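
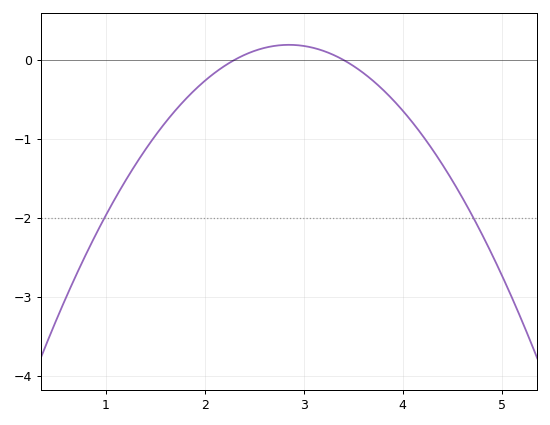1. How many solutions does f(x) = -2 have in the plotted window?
2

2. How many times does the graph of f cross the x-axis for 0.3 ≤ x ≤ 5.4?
2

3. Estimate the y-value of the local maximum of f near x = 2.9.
0.2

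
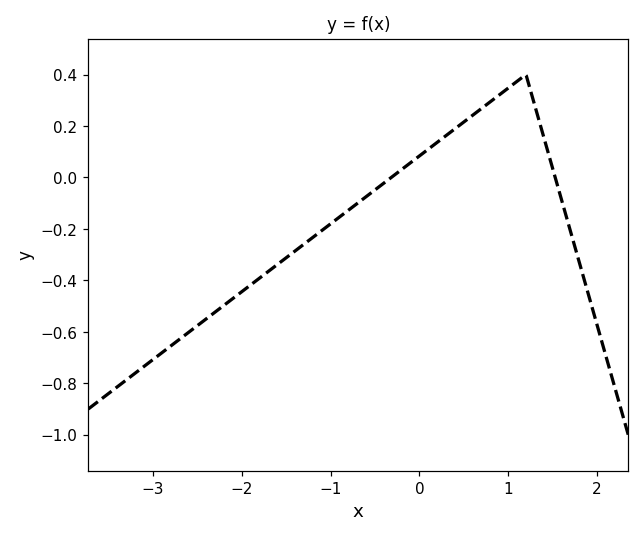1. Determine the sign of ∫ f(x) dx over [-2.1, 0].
negative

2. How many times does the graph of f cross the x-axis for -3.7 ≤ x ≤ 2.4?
2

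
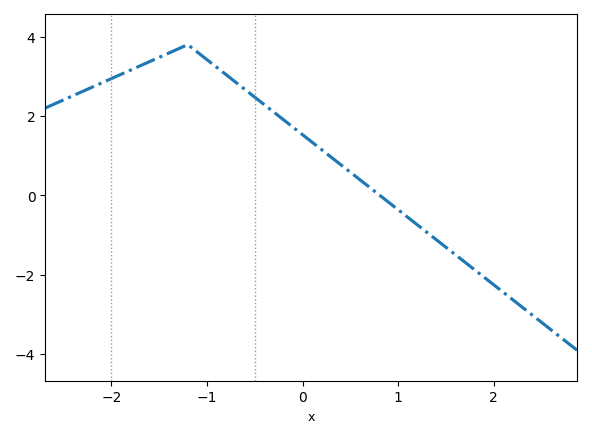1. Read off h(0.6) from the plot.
0.396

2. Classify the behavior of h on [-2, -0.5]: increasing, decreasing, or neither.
neither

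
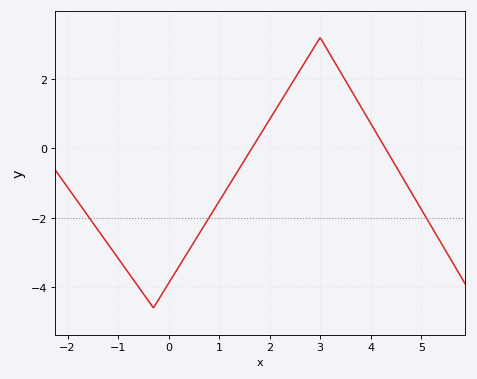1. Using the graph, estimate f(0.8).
-2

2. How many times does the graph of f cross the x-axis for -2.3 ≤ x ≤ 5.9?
2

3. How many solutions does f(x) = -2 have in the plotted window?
3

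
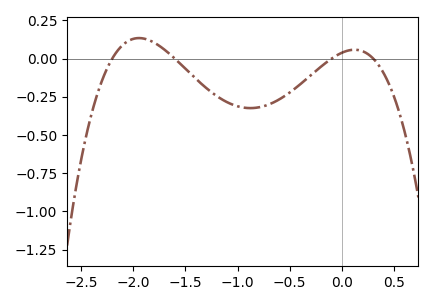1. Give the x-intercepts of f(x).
-2.2, -1.6, -0.1, 0.3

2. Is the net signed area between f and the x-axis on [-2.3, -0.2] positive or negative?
negative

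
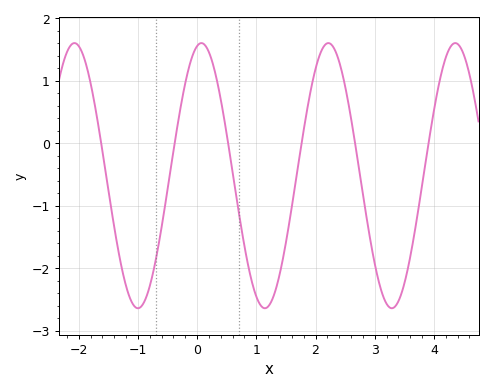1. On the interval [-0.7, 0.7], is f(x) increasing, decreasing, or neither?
neither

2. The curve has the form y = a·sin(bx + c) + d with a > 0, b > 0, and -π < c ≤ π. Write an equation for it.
y = 2.12sin(2.9x + 1.4) - 0.52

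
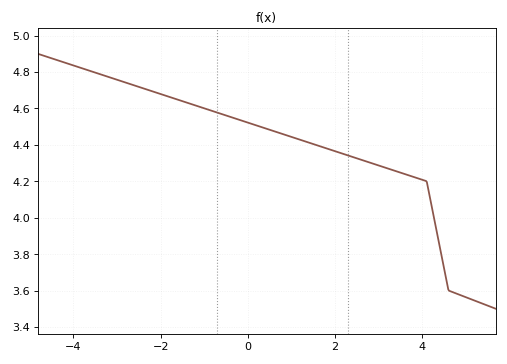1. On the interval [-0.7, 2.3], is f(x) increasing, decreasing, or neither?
decreasing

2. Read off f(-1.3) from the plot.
4.62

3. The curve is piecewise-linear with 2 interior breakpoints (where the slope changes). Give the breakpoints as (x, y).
(4.1, 4.2); (4.6, 3.6)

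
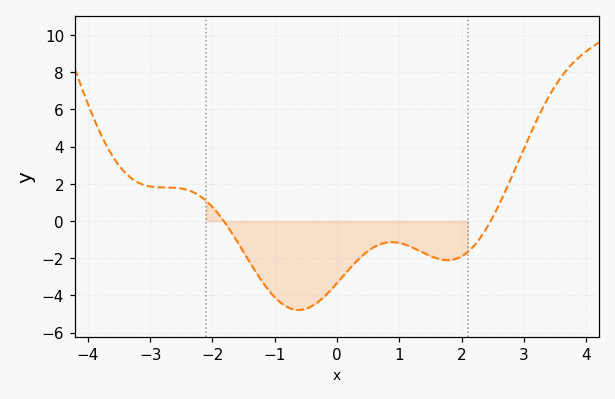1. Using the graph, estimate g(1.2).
-1.4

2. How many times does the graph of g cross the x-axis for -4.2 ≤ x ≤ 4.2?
2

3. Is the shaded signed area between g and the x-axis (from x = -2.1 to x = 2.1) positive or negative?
negative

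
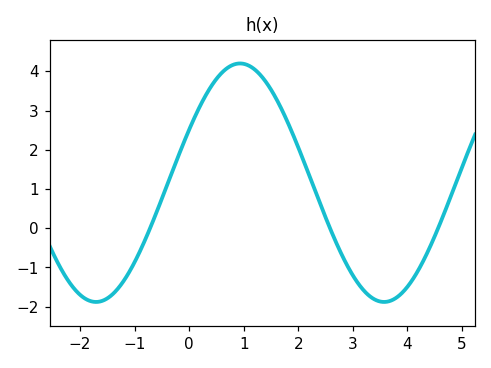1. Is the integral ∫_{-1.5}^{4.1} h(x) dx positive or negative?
positive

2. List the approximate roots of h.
-0.716, 2.58, 4.56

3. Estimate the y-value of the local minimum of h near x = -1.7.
-1.88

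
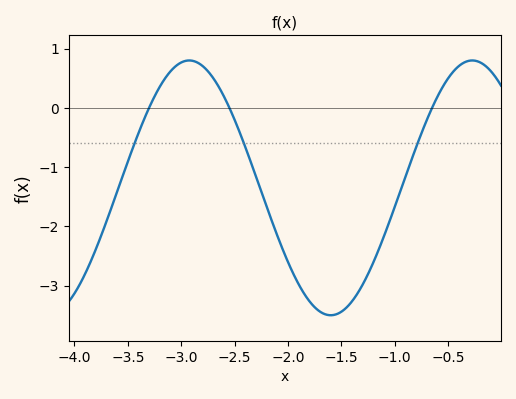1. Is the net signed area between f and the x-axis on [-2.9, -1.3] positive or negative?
negative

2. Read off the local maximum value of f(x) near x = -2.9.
0.8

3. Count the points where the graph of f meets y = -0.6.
3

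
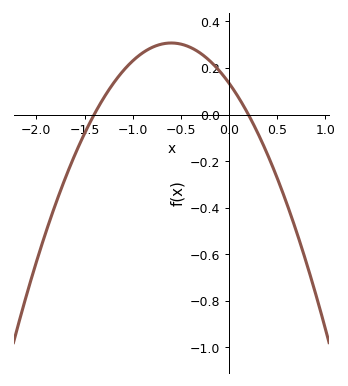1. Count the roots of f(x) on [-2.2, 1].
2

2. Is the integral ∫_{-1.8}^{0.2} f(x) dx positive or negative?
positive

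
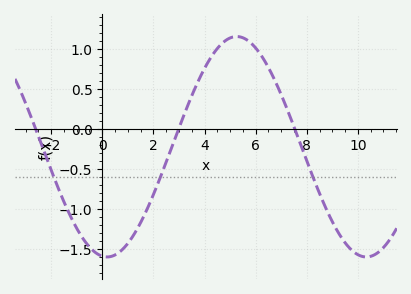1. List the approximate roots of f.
-2.6, 2.98, 7.53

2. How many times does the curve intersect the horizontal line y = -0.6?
3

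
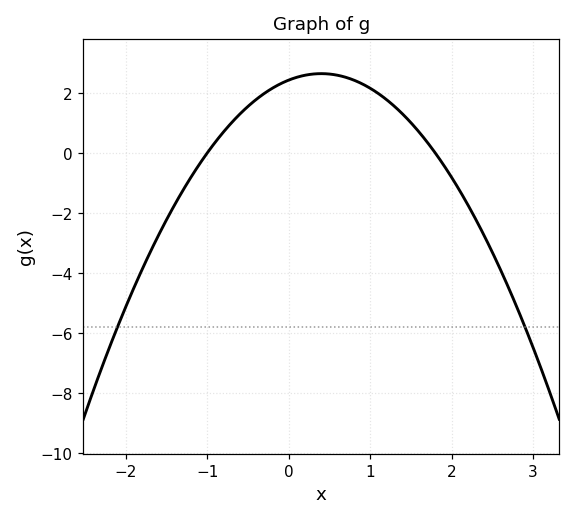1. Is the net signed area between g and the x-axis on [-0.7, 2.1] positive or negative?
positive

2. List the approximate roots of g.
-1, 1.8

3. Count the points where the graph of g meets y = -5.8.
2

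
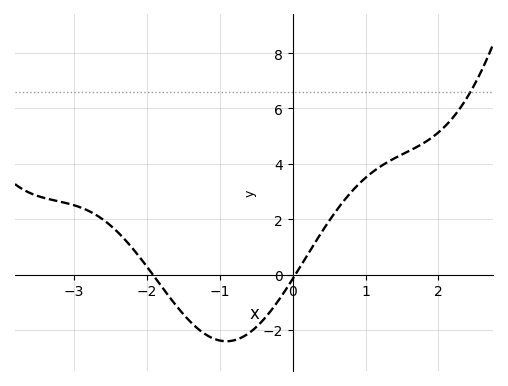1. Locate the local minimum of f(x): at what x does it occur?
-0.9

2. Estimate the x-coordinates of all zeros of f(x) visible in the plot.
-1.9, 0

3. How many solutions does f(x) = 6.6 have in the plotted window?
1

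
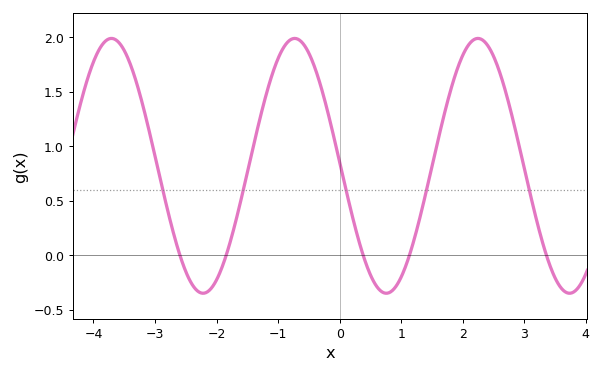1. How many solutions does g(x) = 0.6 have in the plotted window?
5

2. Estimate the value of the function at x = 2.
1.85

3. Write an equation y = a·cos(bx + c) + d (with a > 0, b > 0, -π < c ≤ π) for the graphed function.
y = 1.17cos(2.1x + 1.5) + 0.82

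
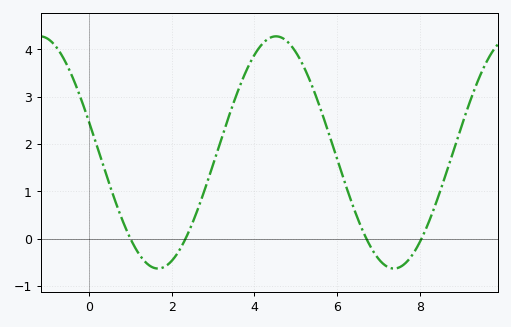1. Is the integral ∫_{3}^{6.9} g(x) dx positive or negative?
positive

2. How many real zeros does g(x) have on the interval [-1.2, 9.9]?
4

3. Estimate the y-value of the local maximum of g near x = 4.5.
4.27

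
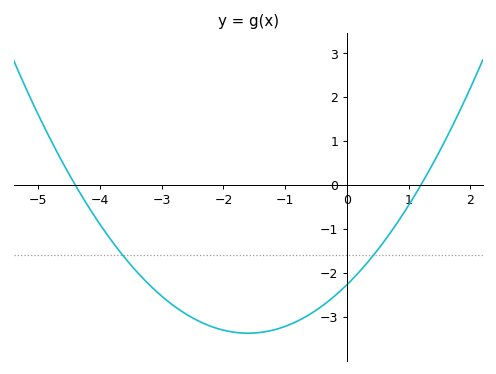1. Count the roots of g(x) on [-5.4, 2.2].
2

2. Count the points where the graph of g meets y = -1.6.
2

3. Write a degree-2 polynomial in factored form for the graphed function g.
y = 0.43(x + 4.4)(x - 1.2)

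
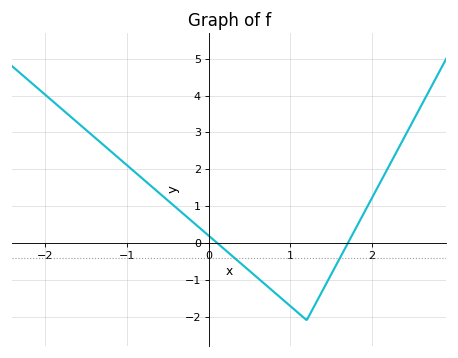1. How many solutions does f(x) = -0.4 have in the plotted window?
2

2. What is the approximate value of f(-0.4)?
1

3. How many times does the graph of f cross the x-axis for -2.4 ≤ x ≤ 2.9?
2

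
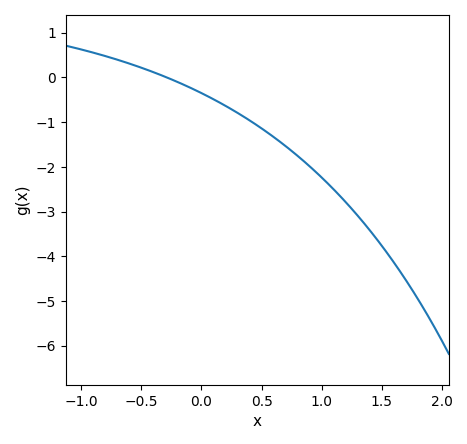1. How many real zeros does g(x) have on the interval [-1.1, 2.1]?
1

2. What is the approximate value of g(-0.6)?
0.311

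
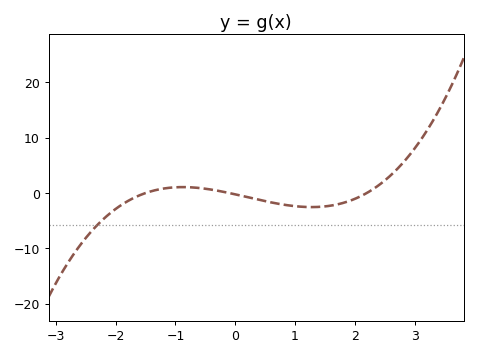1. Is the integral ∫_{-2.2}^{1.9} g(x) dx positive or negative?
negative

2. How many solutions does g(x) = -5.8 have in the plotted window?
1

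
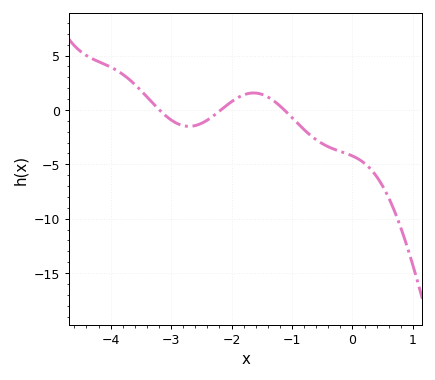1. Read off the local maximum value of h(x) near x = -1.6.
1.56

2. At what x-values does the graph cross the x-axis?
-3.19, -2.18, -1.13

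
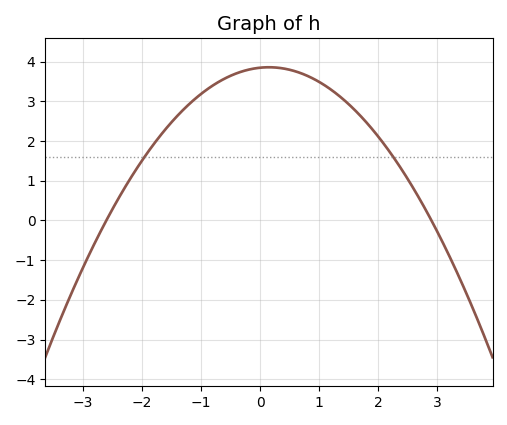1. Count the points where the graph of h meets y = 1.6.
2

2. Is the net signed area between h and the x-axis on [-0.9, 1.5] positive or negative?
positive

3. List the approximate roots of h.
-2.6, 2.9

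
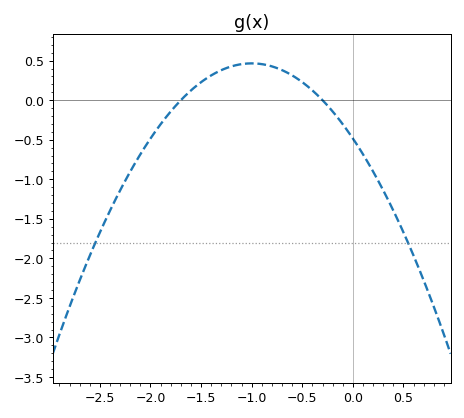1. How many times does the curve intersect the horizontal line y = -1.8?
2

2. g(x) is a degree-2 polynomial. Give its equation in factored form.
y = -0.95(x + 1.7)(x + 0.3)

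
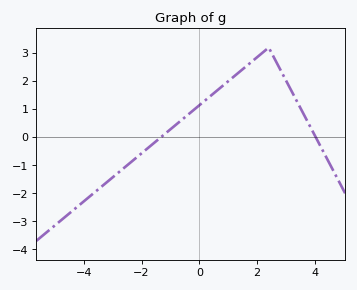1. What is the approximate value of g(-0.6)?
0.626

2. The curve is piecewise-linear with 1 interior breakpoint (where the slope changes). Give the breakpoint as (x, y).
(2.4, 3.2)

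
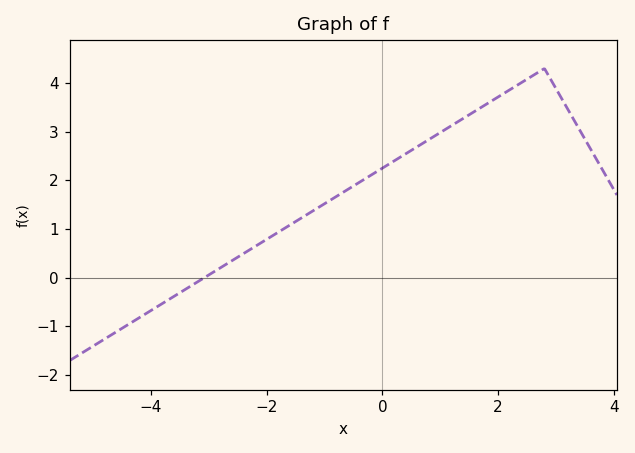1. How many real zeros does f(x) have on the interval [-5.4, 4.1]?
1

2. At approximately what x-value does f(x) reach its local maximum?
2.8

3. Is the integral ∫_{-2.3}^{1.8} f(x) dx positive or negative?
positive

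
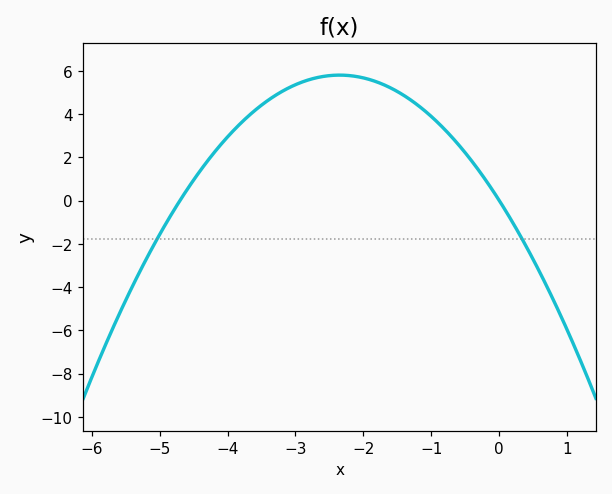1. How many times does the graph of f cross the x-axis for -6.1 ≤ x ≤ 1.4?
2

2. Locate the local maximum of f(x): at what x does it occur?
-2.35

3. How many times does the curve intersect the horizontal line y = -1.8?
2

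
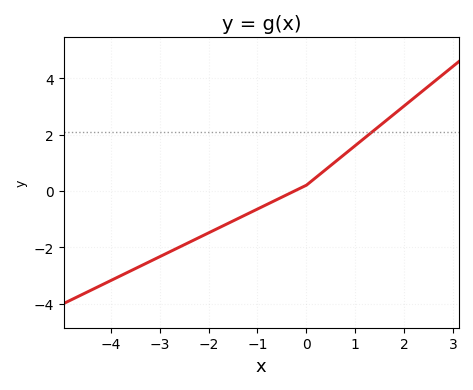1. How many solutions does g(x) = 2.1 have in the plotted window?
1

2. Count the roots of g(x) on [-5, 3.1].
1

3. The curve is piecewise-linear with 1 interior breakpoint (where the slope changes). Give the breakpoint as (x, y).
(0, 0.2)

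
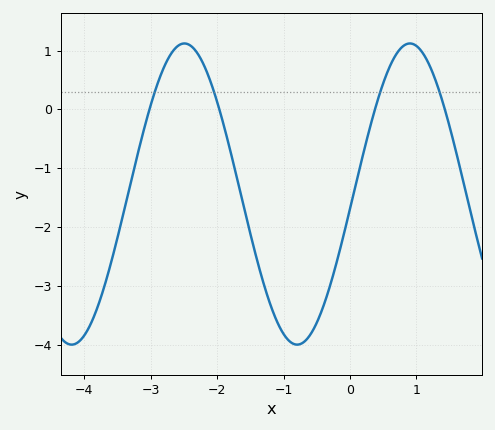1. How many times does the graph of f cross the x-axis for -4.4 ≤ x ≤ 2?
4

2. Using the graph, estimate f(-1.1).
-3.6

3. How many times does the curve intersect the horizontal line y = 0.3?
4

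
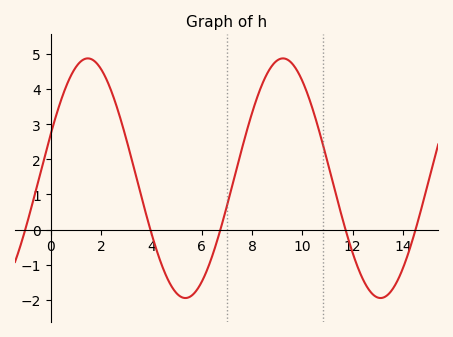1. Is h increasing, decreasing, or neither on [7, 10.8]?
neither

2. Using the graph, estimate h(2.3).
4.1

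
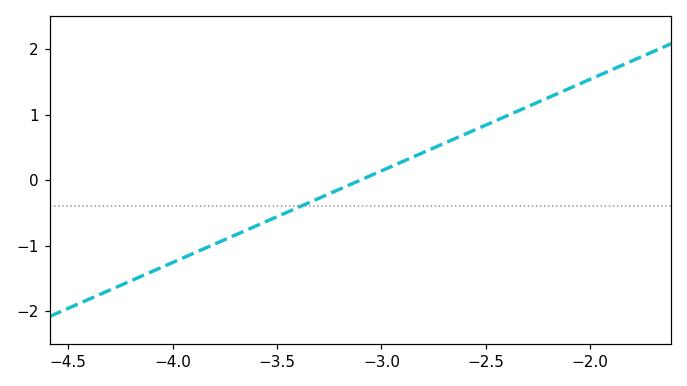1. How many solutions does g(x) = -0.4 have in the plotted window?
1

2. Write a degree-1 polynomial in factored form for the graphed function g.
y = 1.4(x + 3.1)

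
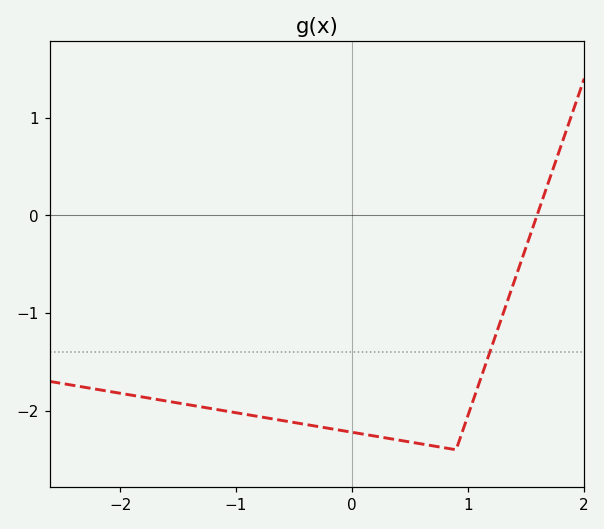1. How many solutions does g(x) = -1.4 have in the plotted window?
1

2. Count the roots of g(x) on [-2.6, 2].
1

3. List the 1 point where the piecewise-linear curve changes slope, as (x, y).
(0.9, -2.4)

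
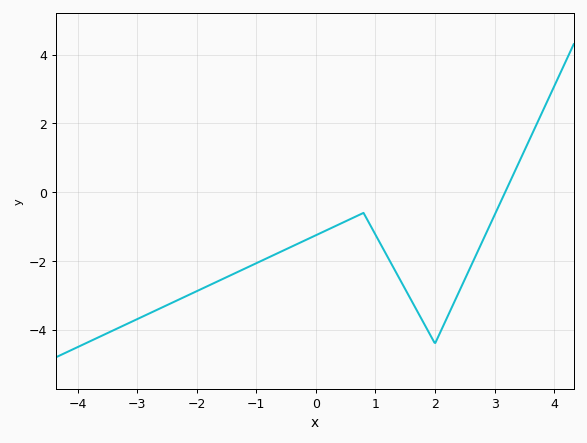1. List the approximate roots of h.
3.2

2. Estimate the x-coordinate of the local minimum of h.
2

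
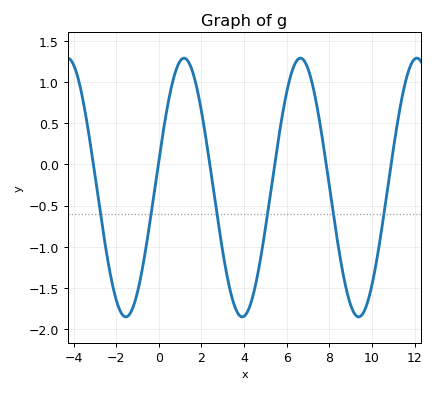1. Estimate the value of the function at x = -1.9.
-1.7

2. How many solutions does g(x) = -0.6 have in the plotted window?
6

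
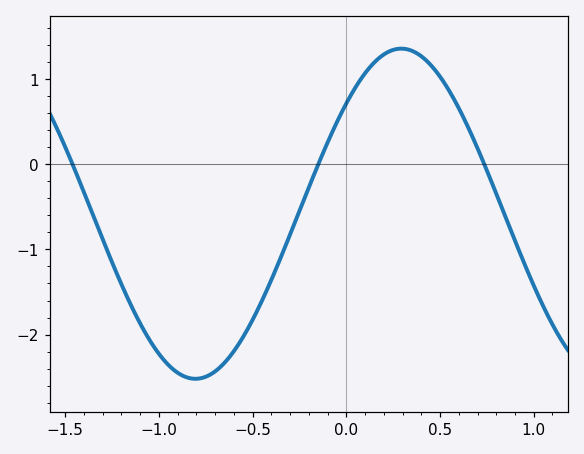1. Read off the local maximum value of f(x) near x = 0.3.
1.36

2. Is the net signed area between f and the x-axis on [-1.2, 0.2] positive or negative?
negative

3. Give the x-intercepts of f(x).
-1.46, -0.15, 0.736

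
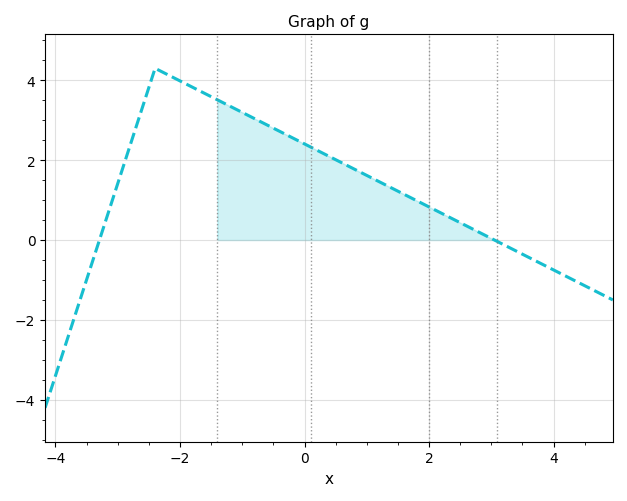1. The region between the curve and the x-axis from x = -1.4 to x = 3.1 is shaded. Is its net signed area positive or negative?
positive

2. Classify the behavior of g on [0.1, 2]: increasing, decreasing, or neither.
decreasing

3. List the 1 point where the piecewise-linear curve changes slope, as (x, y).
(-2.4, 4.3)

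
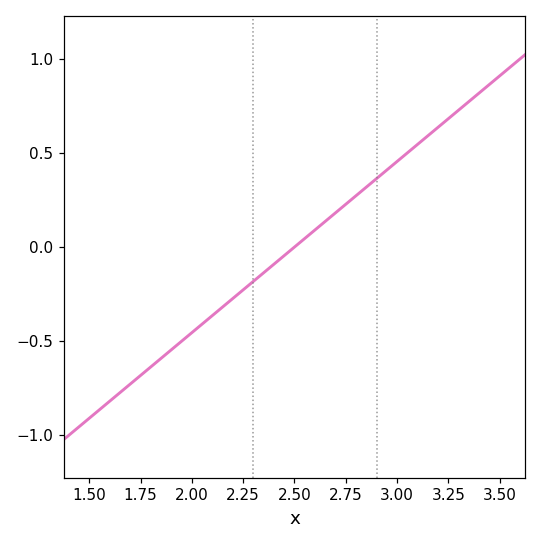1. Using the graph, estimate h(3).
0.455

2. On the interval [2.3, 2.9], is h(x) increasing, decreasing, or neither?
increasing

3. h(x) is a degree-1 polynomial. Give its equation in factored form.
y = 0.91(x - 2.5)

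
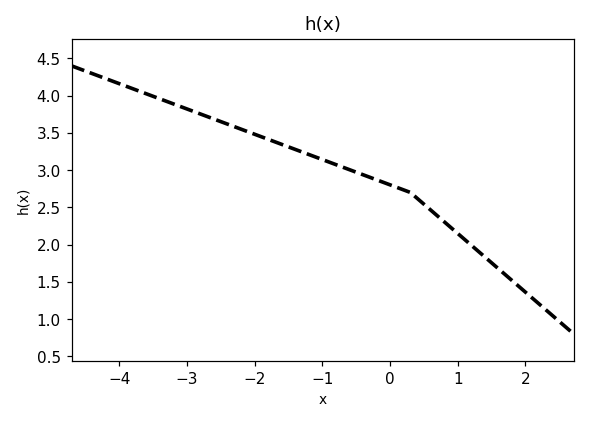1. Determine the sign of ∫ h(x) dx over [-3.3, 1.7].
positive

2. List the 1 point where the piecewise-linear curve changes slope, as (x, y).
(0.3, 2.7)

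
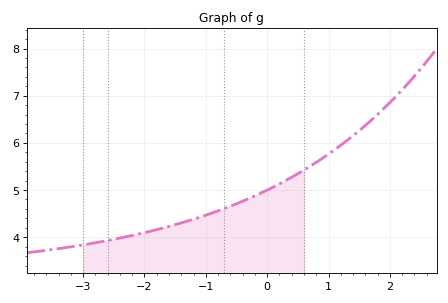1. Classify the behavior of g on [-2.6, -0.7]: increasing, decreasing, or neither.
increasing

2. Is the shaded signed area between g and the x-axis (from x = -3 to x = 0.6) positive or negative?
positive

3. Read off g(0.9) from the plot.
5.67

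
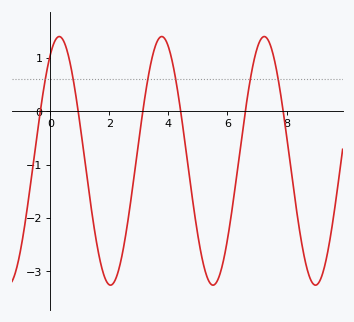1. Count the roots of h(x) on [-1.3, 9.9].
6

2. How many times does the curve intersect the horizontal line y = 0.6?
6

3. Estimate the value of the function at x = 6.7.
0.4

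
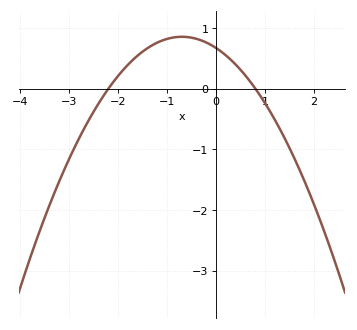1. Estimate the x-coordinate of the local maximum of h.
-0.7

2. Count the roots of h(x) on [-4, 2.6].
2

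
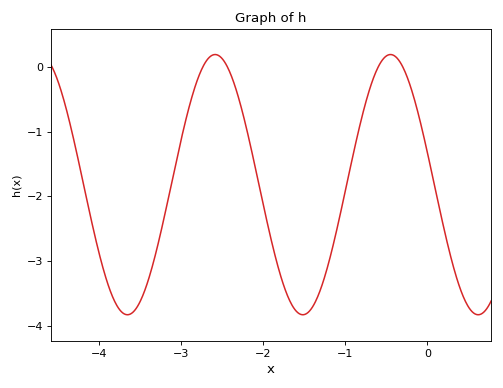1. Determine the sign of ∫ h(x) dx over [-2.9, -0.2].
negative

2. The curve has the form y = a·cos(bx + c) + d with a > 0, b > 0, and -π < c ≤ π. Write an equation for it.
y = 2.01cos(2.94x + 1.32) - 1.82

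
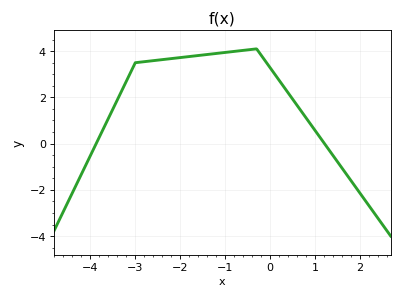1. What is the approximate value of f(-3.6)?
1.08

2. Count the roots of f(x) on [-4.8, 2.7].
2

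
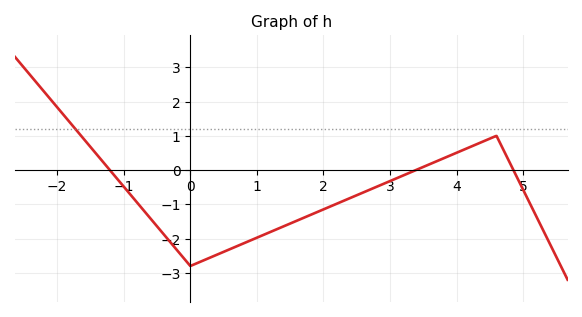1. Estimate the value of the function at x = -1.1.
-0.3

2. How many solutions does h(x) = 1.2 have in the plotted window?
1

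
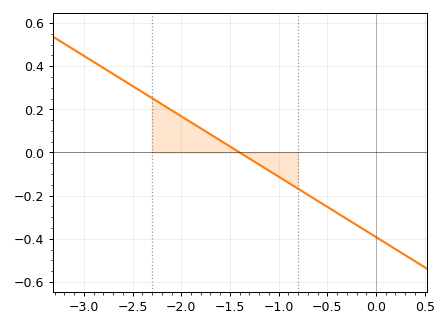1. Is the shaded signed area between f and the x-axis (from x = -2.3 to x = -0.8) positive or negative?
positive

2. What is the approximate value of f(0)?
-0.4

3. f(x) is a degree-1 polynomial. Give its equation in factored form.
y = -0.28(x + 1.4)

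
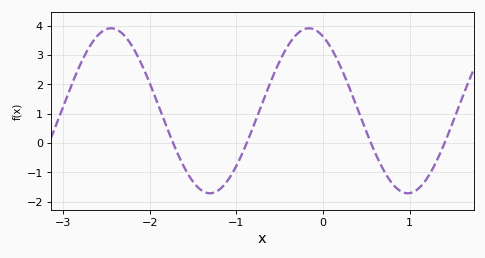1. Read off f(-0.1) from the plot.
3.9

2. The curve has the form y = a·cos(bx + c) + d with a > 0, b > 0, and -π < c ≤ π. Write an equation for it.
y = 2.81cos(2.8x + 0.45) + 1.1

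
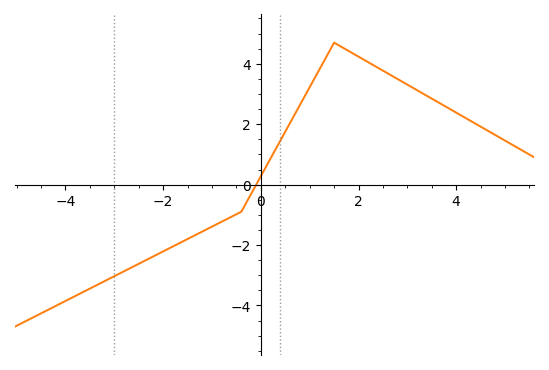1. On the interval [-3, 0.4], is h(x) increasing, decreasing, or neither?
increasing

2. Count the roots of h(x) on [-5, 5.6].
1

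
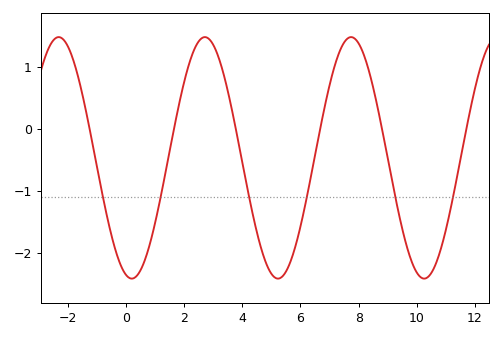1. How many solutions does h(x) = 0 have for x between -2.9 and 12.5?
6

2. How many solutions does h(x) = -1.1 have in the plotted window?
6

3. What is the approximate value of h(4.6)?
-1.9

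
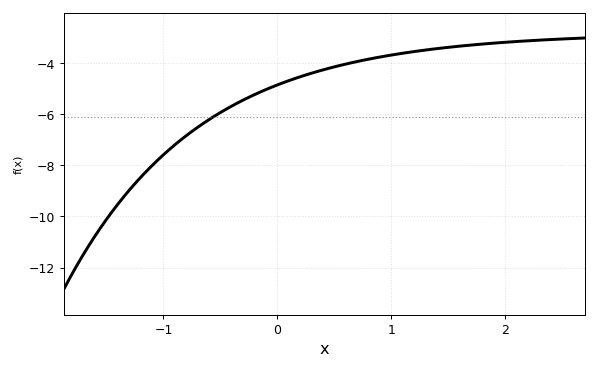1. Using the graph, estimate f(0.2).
-4.54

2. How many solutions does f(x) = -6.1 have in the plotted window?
1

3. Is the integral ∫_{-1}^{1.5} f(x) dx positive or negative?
negative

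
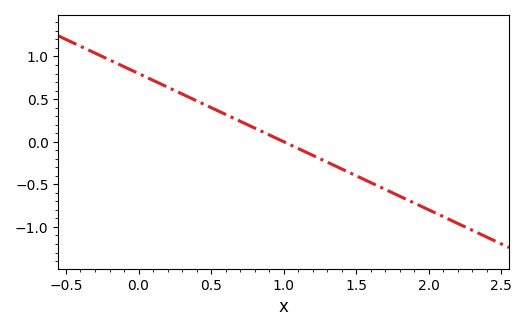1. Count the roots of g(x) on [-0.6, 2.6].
1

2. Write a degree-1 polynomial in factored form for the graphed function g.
y = -0.8(x - 1)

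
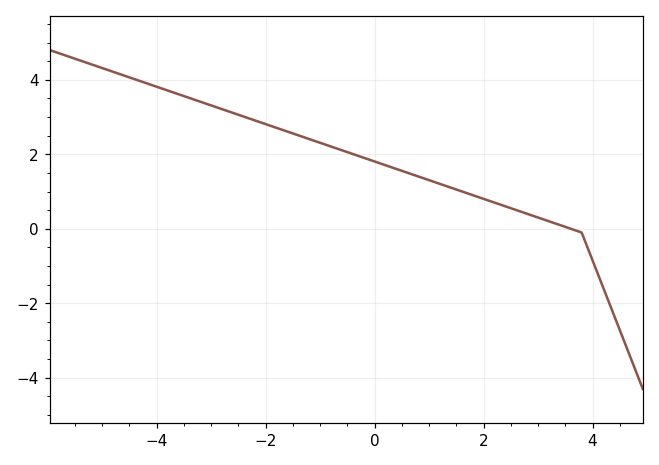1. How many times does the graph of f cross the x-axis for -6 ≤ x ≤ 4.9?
1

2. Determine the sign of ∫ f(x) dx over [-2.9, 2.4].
positive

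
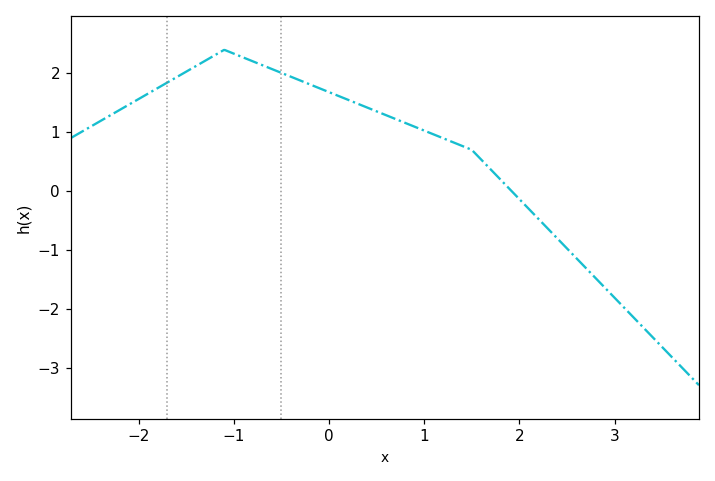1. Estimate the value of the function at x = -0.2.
1.8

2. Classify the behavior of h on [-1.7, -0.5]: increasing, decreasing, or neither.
neither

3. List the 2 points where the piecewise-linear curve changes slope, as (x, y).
(-1.1, 2.4); (1.5, 0.7)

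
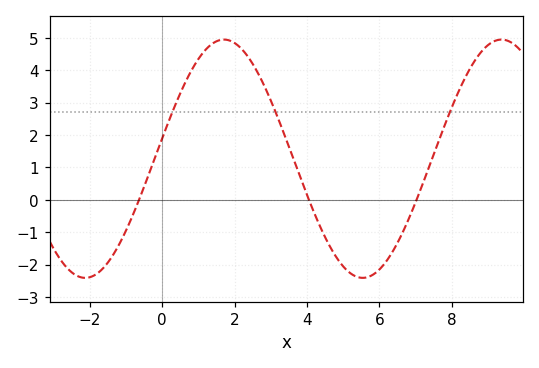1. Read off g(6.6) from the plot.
-1.1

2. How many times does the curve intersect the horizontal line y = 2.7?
3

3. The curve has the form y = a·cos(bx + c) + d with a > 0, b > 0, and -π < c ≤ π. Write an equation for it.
y = 3.68cos(0.82x - 1.4) + 1.27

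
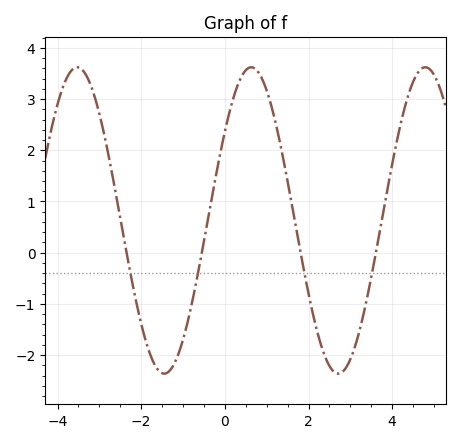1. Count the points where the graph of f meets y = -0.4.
4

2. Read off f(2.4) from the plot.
-2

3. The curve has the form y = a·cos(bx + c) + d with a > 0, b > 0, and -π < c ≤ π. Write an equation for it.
y = 2.99cos(1.5x - 0.95) + 0.63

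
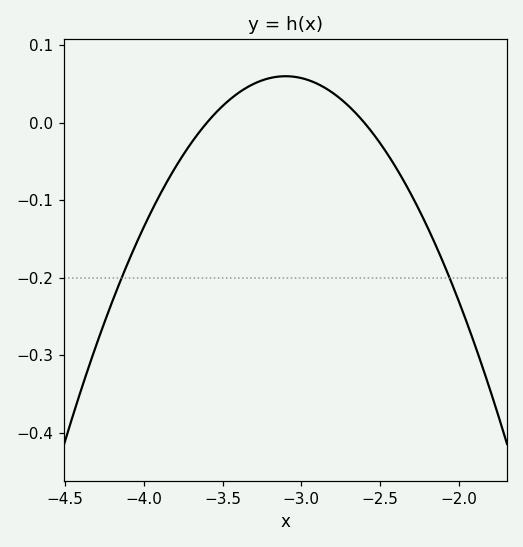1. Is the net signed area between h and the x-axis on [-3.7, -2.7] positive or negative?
positive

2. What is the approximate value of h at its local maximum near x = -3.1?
0.06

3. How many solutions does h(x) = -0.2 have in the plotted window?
2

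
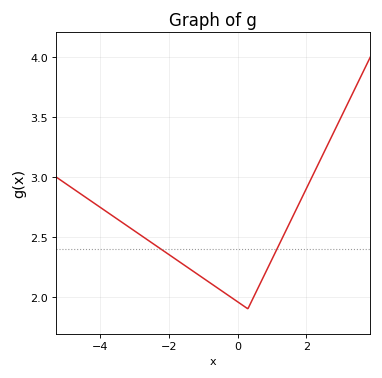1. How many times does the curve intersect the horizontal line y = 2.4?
2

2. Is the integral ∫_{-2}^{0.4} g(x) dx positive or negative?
positive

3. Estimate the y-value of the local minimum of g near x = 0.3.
1.9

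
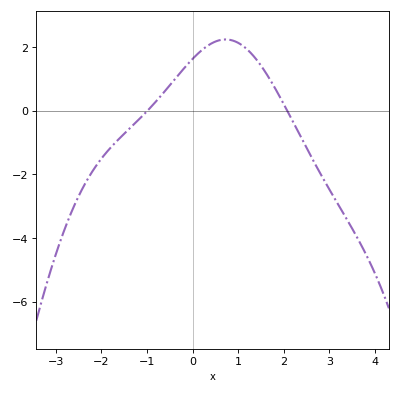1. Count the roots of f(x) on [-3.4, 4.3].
2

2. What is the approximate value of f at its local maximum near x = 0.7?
2.2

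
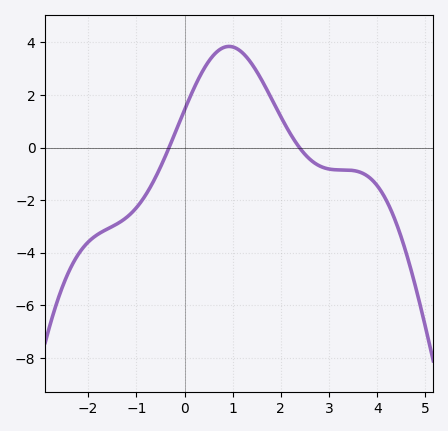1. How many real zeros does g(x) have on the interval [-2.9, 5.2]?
2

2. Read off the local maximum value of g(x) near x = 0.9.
3.85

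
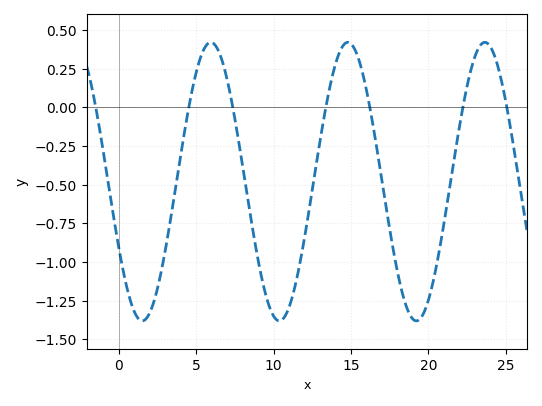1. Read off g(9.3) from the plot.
-1.15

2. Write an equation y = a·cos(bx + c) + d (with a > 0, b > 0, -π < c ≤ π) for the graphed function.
y = 0.9cos(0.71x + 2.1) - 0.48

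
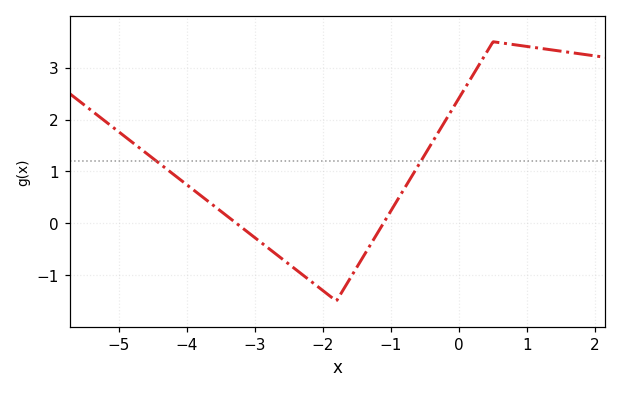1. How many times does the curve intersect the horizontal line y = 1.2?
2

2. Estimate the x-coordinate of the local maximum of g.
0.502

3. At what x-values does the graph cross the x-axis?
-3.27, -1.11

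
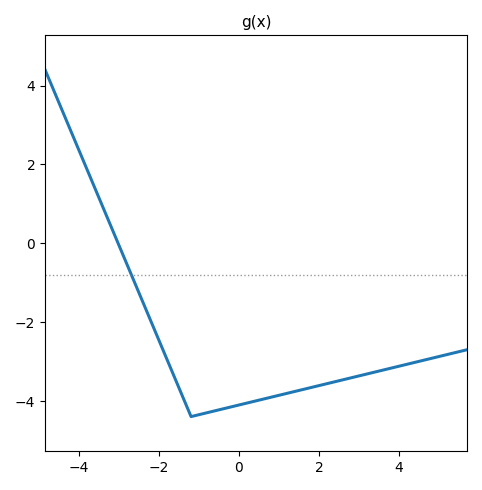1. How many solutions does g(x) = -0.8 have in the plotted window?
1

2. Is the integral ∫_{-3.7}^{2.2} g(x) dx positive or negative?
negative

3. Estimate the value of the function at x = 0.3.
-4.03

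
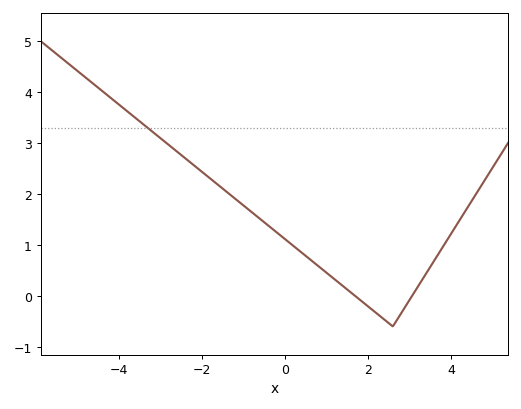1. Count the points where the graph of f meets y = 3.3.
1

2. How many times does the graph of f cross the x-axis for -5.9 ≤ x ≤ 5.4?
2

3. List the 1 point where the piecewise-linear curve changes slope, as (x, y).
(2.6, -0.6)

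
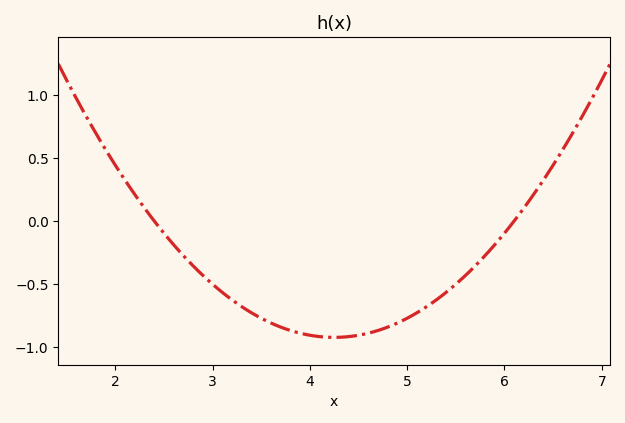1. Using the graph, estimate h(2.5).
-0.097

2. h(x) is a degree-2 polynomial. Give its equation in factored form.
y = 0.27(x - 2.4)(x - 6.1)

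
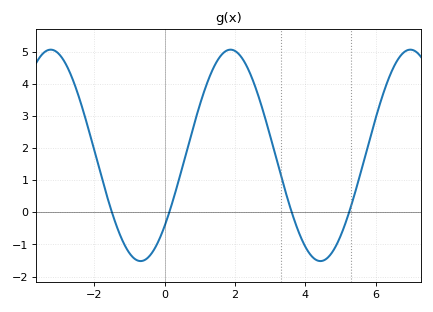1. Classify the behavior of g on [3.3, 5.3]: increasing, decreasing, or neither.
neither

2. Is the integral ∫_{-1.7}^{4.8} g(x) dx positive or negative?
positive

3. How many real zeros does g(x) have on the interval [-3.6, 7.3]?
4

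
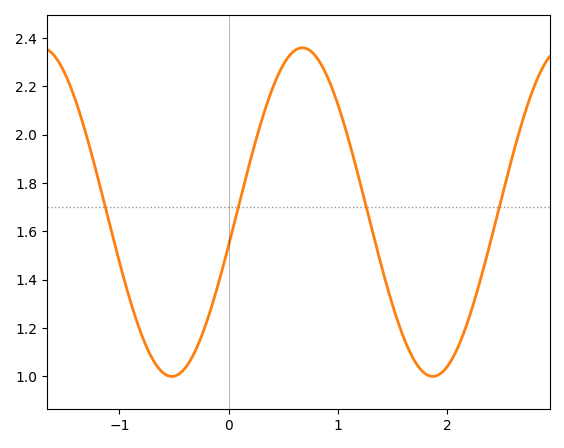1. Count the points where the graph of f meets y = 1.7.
4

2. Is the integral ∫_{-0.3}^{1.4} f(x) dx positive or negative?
positive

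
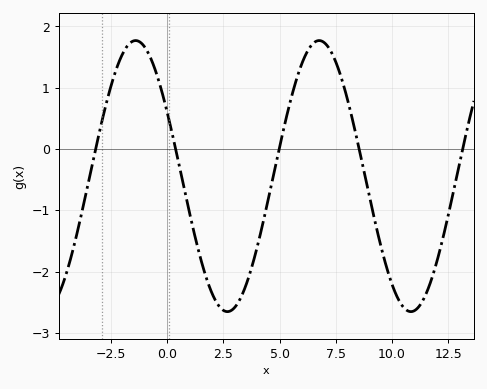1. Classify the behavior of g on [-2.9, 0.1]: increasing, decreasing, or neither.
neither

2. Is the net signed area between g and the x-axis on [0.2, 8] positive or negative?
negative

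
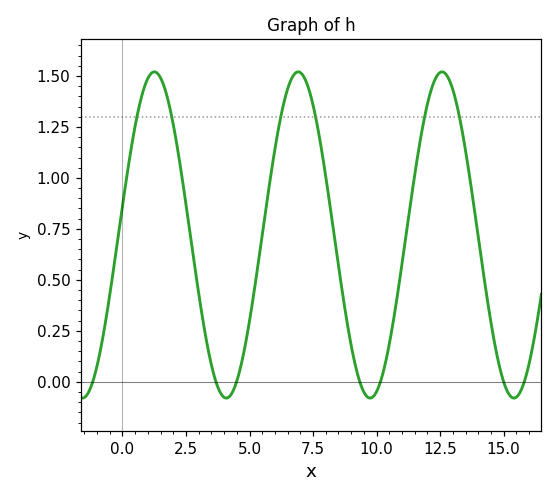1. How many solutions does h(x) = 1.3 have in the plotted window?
6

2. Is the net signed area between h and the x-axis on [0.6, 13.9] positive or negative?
positive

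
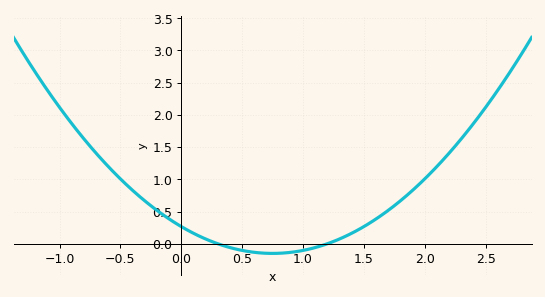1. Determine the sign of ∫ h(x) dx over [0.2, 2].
positive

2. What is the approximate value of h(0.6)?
-0.133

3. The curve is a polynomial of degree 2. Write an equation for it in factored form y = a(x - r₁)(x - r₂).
y = 0.74(x - 0.3)(x - 1.2)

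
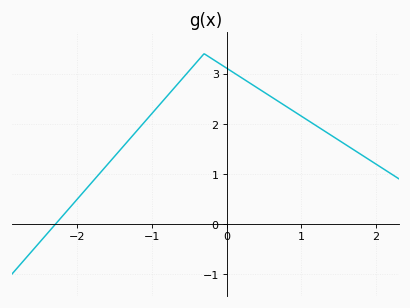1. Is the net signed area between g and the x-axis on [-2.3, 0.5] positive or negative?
positive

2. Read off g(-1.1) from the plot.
2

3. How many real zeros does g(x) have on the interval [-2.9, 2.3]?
1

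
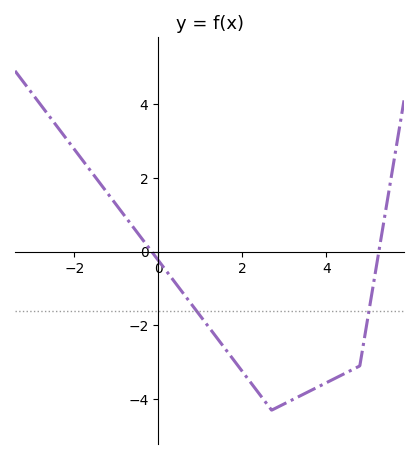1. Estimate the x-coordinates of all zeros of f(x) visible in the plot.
-0.156, 5.25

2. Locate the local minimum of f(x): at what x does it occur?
2.7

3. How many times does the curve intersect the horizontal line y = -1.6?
2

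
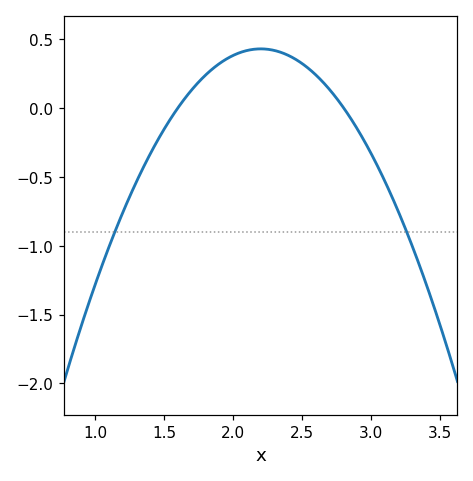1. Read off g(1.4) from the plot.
-0.35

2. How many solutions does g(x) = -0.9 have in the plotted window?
2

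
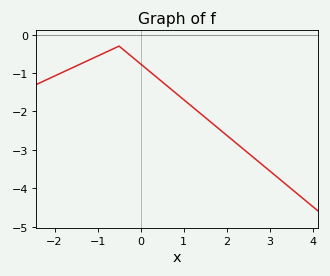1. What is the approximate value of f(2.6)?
-3.18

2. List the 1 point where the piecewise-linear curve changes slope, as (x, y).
(-0.5, -0.3)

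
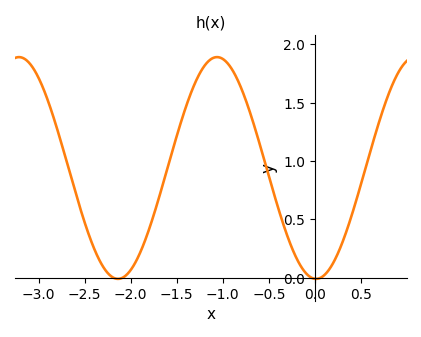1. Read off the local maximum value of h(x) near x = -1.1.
1.89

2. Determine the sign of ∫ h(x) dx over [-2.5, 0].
positive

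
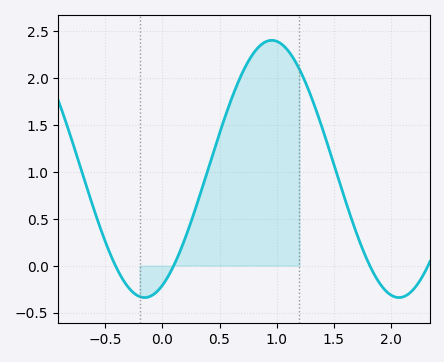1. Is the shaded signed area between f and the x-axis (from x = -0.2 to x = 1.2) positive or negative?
positive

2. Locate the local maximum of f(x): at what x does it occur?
0.95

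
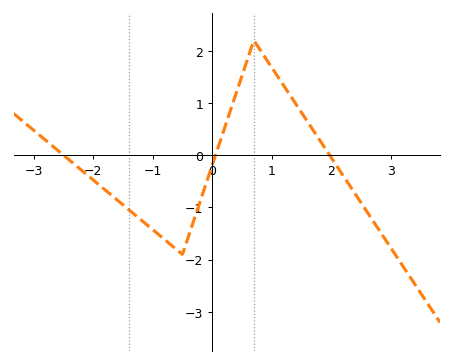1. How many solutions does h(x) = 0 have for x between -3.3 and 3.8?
3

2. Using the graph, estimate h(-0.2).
-0.875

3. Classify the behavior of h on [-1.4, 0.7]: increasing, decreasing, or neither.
neither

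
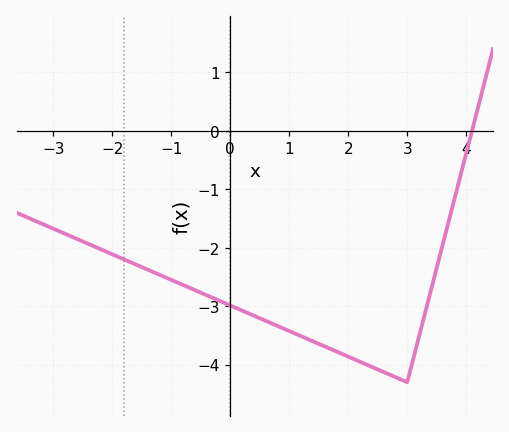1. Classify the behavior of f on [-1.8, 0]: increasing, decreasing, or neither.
decreasing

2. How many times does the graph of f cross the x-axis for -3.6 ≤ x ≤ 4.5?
1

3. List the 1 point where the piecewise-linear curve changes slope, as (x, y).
(3, -4.3)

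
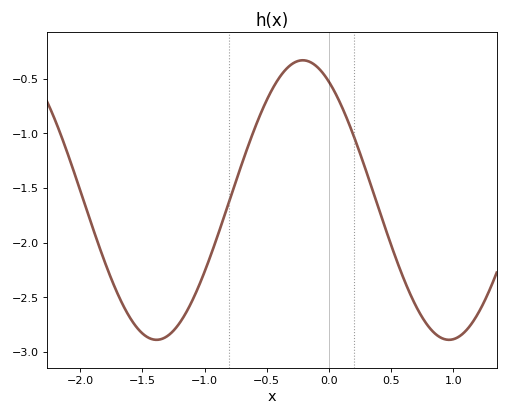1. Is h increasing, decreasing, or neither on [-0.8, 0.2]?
neither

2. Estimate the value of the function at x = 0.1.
-0.745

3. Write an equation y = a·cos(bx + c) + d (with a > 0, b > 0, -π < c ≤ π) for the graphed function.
y = 1.28cos(2.67x + 0.562) - 1.61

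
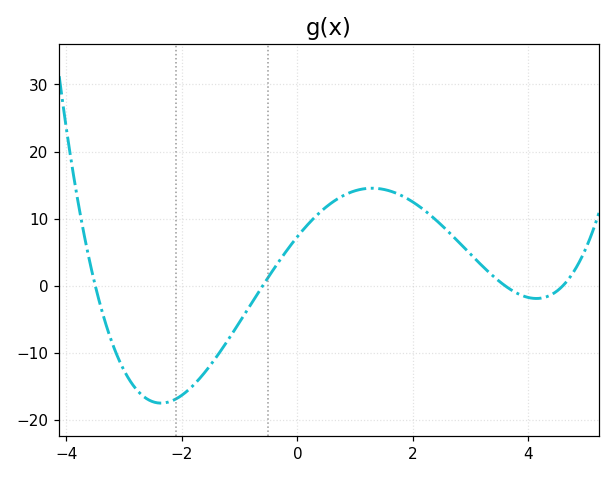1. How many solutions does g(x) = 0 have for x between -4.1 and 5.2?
4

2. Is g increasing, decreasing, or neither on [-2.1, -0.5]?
increasing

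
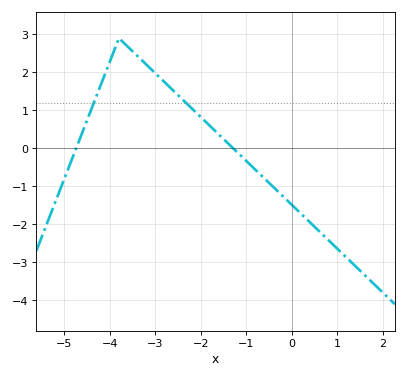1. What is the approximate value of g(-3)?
2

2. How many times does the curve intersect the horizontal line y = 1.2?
2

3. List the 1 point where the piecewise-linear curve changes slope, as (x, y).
(-3.8, 2.9)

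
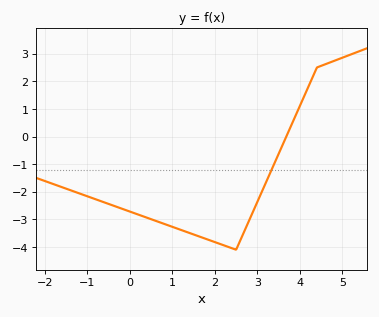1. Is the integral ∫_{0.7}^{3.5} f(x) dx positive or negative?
negative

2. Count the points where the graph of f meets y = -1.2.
1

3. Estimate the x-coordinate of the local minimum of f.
2.5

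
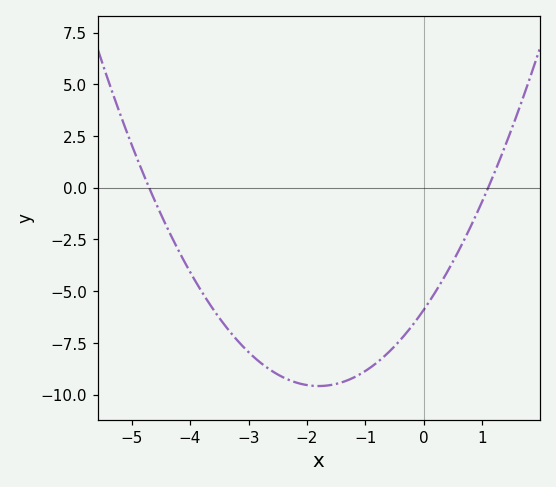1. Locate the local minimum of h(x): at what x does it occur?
-1.8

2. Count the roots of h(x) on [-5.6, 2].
2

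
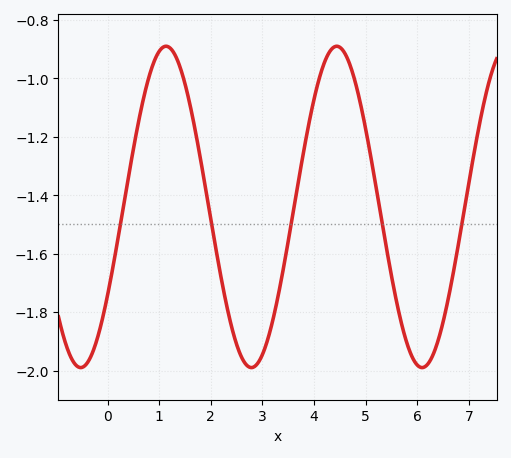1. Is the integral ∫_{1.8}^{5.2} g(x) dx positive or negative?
negative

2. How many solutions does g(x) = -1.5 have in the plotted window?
5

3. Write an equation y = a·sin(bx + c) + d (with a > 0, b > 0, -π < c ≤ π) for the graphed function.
y = 0.55sin(1.9x - 0.582) - 1.44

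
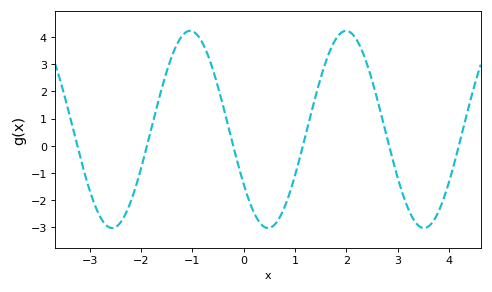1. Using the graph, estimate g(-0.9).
4.07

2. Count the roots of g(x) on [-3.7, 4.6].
6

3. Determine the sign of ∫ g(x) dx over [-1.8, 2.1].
positive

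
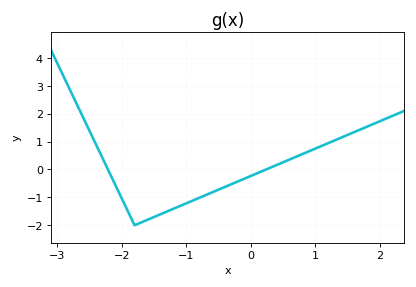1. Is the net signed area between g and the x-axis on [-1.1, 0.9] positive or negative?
negative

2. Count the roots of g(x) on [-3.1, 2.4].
2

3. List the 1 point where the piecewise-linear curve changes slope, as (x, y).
(-1.8, -2)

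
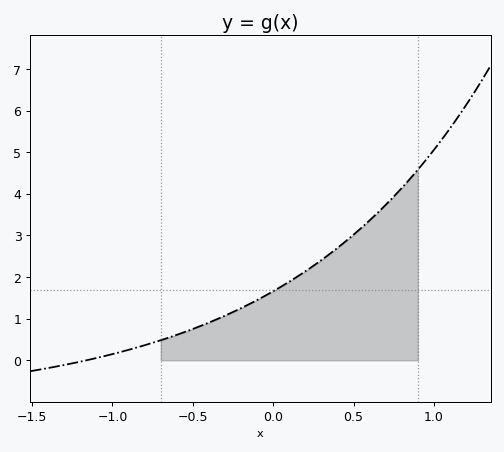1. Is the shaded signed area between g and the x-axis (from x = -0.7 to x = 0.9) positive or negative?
positive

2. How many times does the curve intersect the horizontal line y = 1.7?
1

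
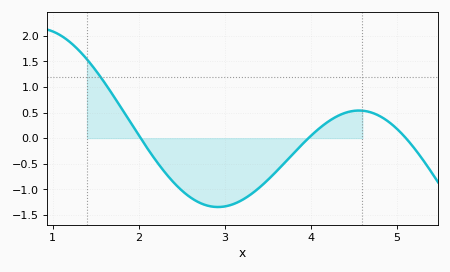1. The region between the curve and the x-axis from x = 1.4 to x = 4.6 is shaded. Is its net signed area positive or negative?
negative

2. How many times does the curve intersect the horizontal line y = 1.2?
1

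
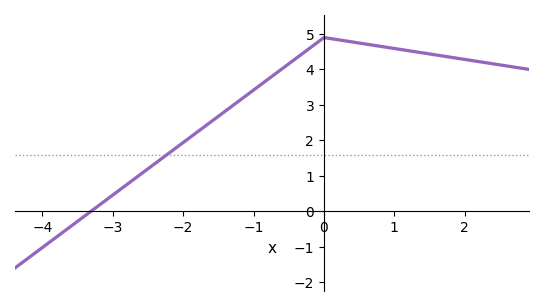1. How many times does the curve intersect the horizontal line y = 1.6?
1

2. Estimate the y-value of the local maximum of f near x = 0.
4.9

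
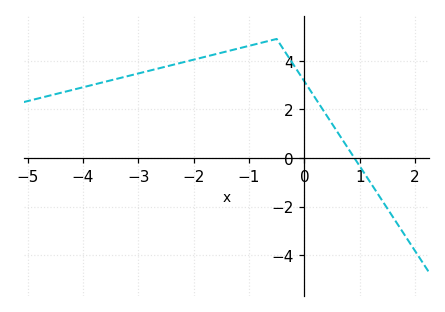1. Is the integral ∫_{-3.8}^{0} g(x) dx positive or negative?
positive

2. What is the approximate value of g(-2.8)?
3.59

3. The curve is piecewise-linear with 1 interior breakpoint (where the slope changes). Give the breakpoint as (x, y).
(-0.5, 4.9)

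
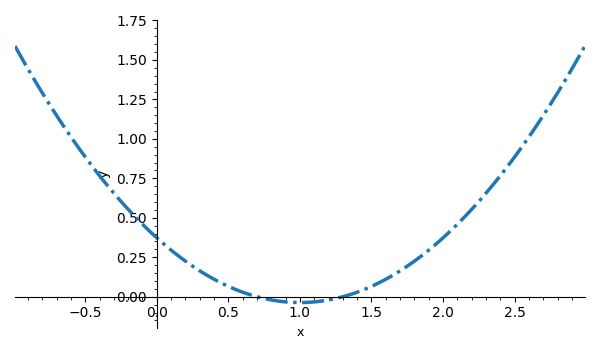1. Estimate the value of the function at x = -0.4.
0.76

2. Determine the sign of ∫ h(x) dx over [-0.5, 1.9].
positive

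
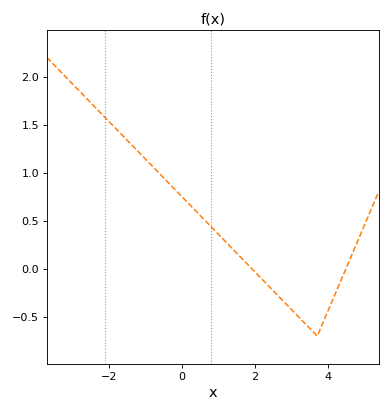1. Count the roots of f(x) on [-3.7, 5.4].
2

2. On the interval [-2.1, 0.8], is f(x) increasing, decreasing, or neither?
decreasing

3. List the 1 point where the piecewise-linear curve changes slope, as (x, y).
(3.7, -0.7)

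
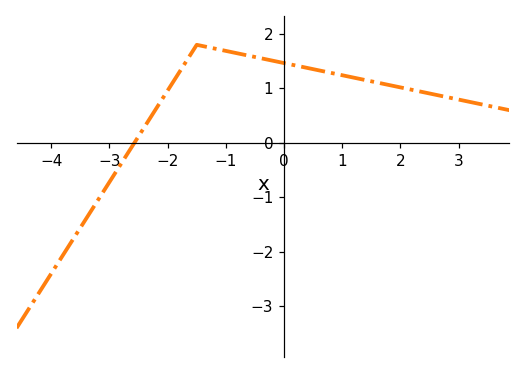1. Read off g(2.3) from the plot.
0.952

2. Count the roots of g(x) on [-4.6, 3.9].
1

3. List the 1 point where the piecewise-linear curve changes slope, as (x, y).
(-1.5, 1.8)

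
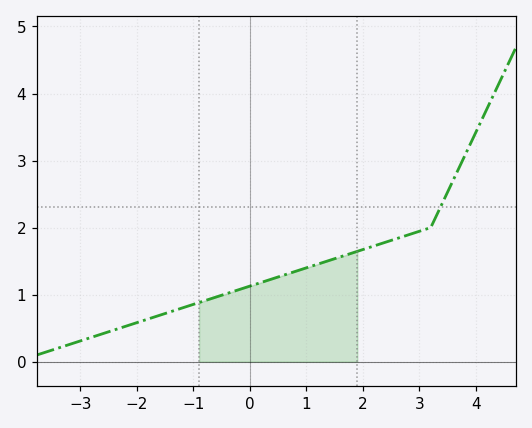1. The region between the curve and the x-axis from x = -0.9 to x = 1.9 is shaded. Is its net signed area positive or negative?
positive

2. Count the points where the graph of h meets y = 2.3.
1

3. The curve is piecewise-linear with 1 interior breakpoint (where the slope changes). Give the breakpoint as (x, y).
(3.2, 2)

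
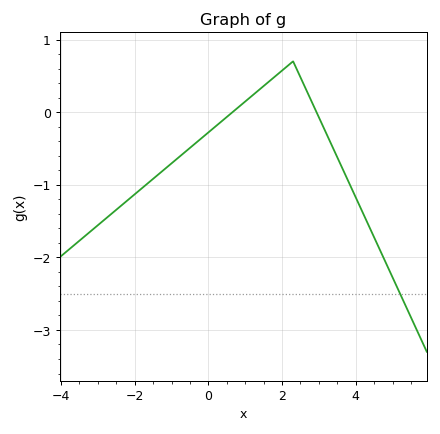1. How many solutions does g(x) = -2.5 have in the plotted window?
1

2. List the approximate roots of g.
0.657, 2.93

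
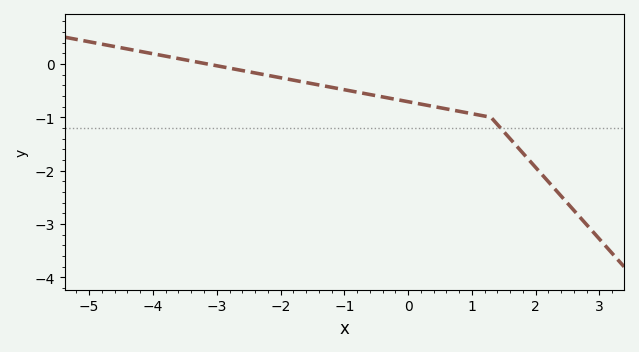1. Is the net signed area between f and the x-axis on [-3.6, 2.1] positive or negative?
negative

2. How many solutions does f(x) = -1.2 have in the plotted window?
1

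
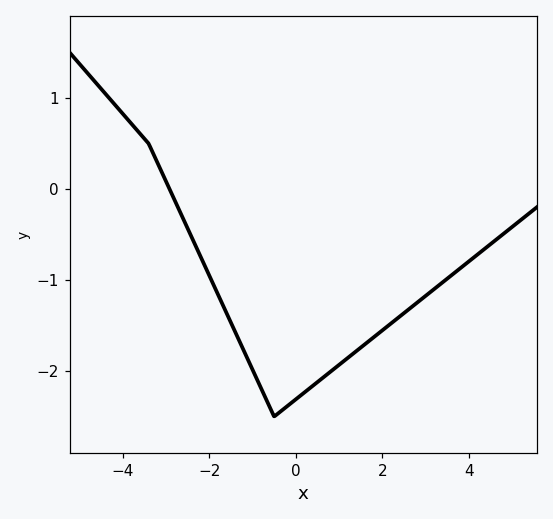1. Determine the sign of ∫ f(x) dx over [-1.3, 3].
negative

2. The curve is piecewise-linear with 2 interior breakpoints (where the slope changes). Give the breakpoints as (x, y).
(-3.4, 0.5); (-0.5, -2.5)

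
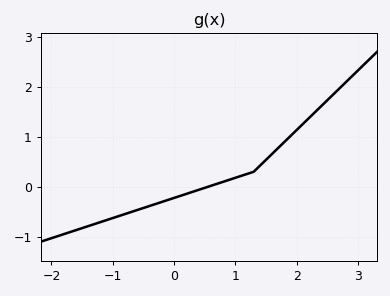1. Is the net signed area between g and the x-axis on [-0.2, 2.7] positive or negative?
positive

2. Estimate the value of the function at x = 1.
0.179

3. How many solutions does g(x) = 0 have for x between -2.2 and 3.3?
1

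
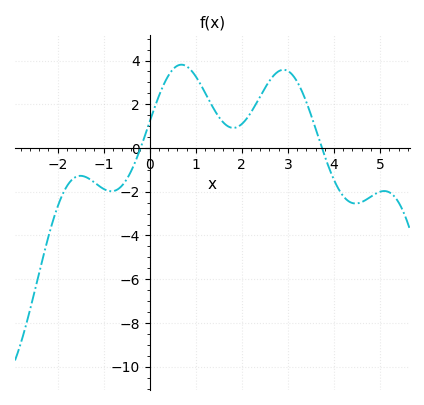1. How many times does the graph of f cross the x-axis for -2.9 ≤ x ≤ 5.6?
2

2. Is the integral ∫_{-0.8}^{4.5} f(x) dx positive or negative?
positive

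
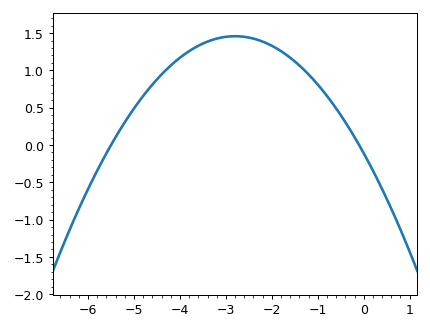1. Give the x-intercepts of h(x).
-5.5, -0.1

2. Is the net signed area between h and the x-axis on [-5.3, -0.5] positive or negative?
positive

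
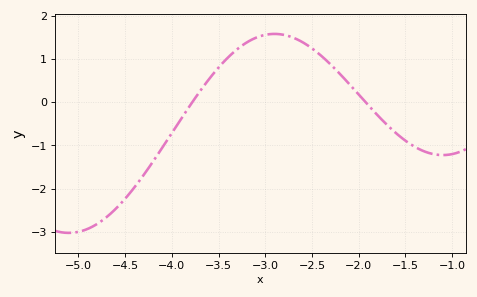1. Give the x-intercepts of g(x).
-3.78, -1.93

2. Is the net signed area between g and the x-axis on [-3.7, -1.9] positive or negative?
positive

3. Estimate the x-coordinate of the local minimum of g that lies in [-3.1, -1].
-1.1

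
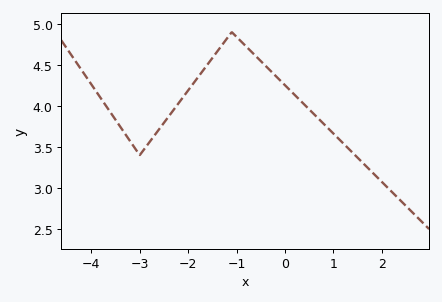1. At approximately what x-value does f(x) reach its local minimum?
-3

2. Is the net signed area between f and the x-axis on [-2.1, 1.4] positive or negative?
positive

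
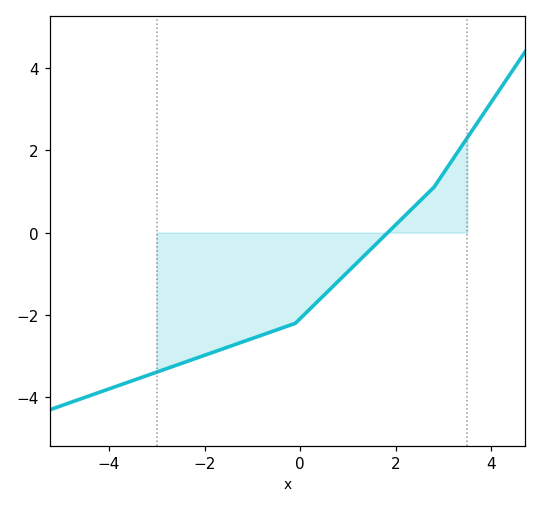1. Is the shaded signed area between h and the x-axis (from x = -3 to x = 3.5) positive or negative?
negative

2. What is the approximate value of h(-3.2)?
-3.47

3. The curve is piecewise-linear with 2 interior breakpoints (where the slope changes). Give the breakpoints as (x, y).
(-0.1, -2.2); (2.8, 1.1)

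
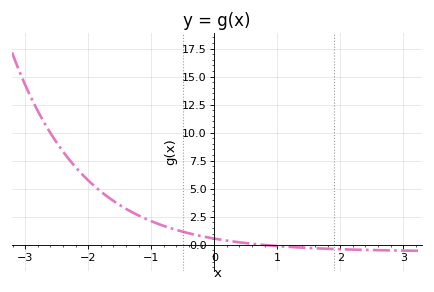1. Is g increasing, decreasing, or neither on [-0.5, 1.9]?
decreasing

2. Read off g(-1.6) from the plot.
3.91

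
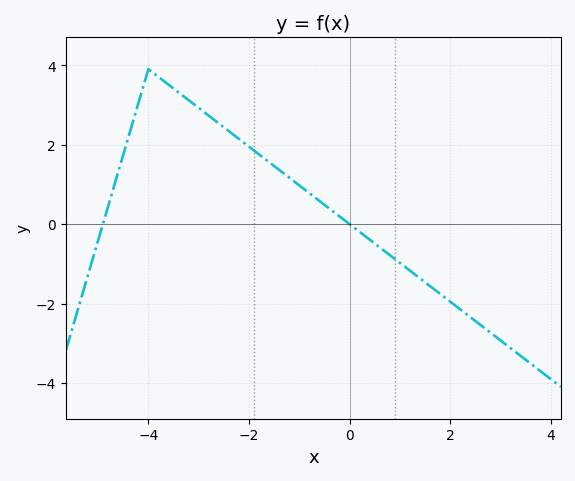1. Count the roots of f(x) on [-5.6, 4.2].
2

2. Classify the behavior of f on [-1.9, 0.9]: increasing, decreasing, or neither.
decreasing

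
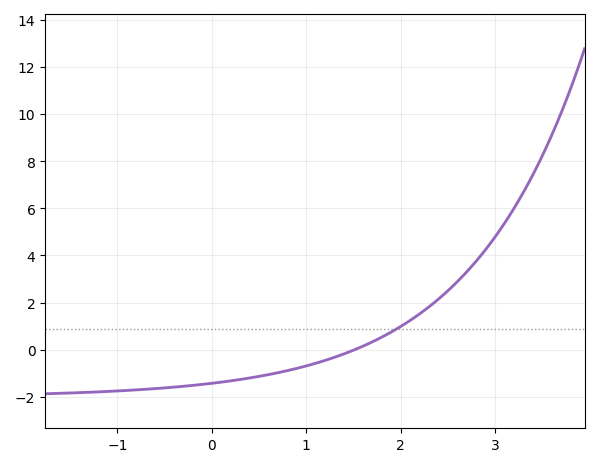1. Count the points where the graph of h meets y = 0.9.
1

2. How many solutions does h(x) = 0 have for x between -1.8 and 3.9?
1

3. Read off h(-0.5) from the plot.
-1.6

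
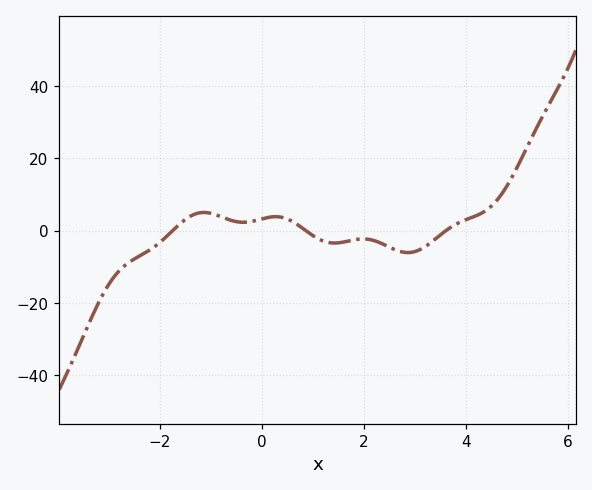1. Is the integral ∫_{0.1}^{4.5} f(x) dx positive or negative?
negative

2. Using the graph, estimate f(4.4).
6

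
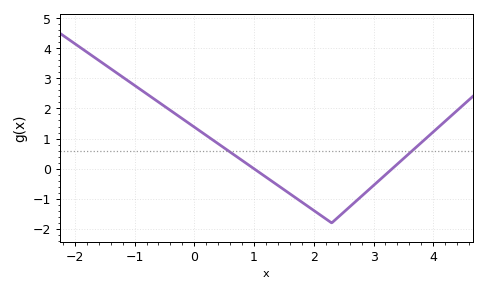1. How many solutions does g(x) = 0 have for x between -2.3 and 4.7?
2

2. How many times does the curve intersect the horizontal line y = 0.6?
2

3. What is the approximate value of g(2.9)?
-0.734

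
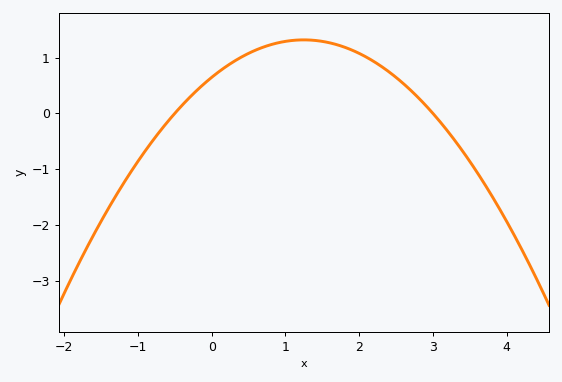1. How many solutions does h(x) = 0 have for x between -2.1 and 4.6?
2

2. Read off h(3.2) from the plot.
-0.318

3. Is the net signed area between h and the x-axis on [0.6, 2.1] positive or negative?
positive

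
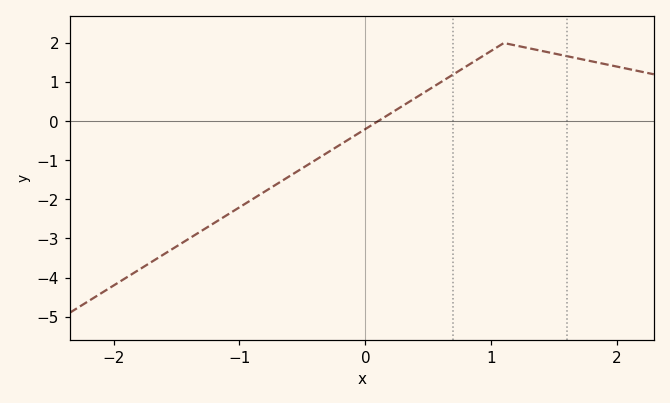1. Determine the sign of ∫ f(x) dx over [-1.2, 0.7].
negative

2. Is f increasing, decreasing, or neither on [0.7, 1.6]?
neither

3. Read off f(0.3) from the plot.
0.4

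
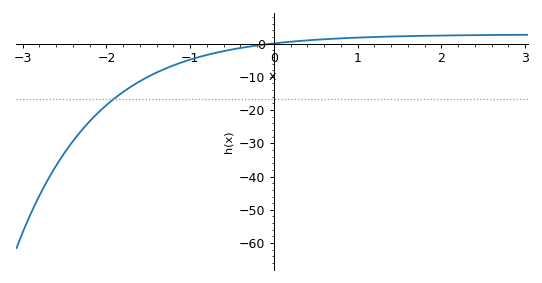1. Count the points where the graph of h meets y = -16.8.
1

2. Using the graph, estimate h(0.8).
1.57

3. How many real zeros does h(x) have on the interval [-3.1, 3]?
1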